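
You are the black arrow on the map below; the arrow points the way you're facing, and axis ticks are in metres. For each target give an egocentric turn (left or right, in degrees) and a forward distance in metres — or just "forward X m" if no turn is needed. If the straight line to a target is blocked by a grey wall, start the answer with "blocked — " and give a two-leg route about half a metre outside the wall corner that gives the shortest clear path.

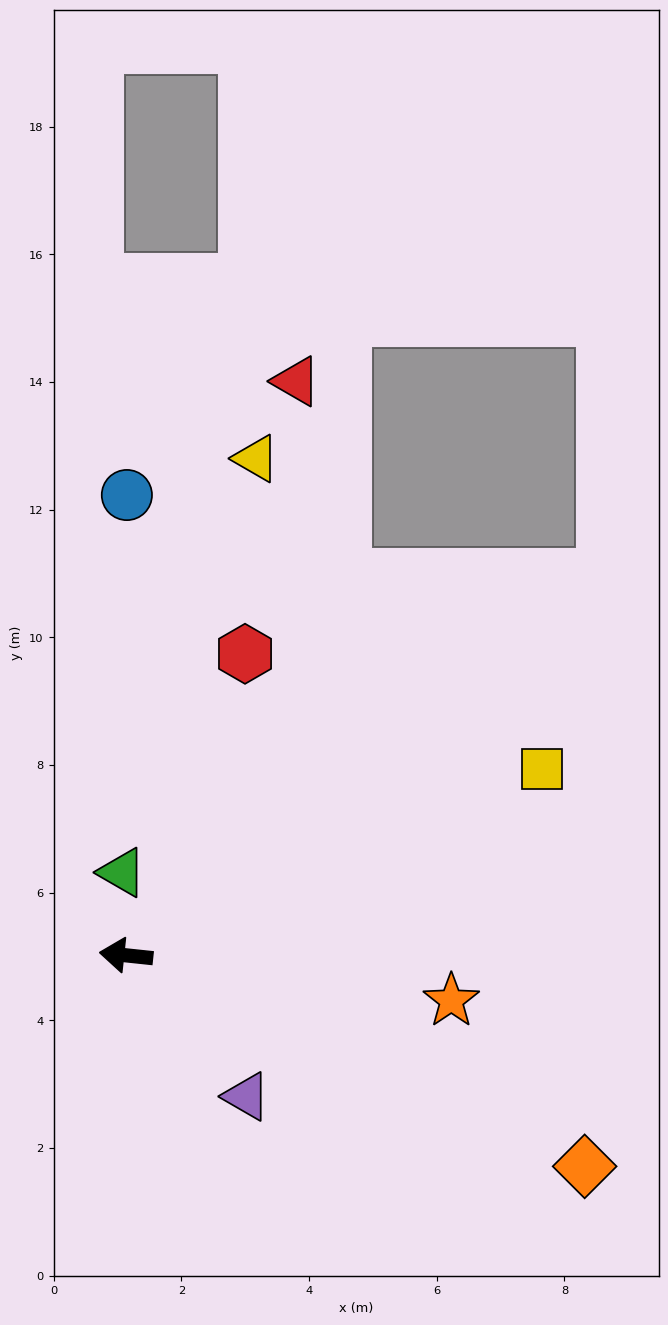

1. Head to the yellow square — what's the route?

turn right 150°, forward 7.1 m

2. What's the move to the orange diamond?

turn left 161°, forward 7.9 m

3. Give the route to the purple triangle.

turn left 137°, forward 2.9 m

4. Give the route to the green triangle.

turn right 81°, forward 1.3 m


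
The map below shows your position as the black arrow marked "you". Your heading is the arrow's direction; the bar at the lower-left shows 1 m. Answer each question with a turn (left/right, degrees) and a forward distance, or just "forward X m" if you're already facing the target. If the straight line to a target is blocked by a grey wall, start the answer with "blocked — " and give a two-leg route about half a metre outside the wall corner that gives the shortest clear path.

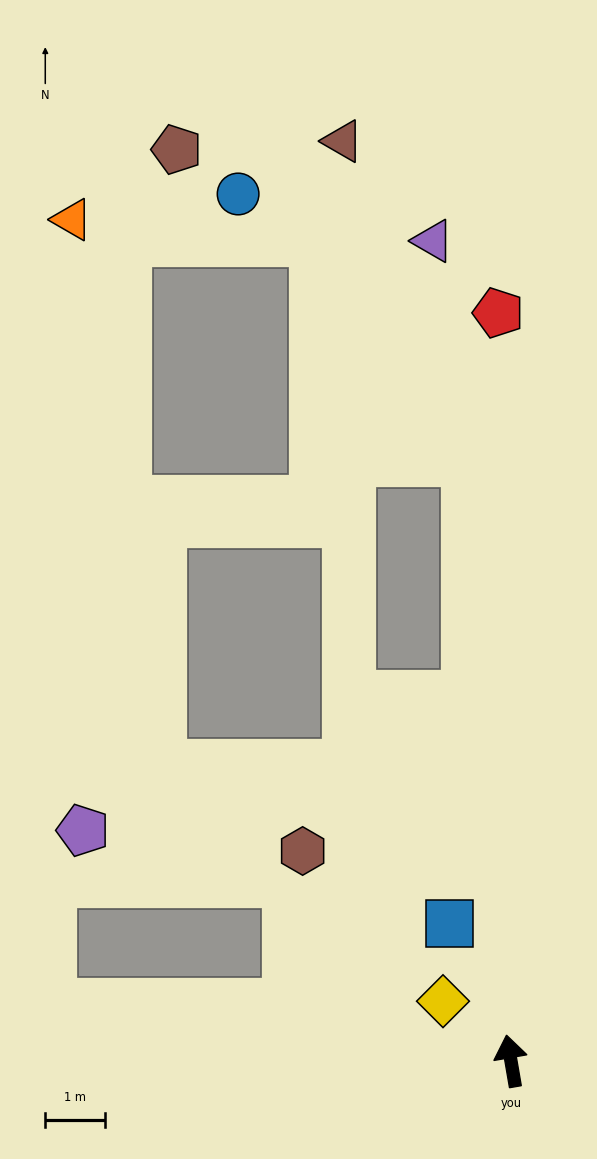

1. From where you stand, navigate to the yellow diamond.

turn left 39°, forward 1.5 m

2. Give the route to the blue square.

turn left 14°, forward 2.5 m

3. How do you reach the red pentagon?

turn right 9°, forward 12.4 m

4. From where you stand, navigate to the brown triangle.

blocked — turn right 6°, forward 10.0 m, then turn left 17°, forward 5.7 m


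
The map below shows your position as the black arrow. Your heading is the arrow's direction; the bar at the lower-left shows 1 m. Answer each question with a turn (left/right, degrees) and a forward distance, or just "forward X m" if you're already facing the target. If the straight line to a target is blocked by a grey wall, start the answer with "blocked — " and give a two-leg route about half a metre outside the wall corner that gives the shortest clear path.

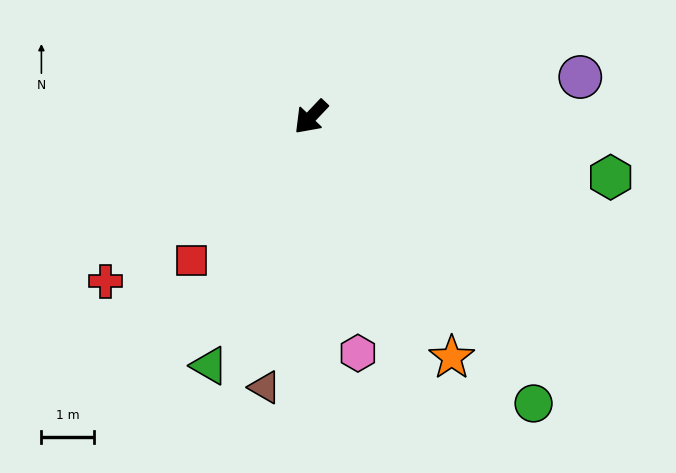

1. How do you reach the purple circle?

turn left 142°, forward 5.2 m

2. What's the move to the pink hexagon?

turn left 55°, forward 4.6 m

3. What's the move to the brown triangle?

turn left 34°, forward 5.2 m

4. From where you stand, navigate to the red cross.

turn right 8°, forward 5.0 m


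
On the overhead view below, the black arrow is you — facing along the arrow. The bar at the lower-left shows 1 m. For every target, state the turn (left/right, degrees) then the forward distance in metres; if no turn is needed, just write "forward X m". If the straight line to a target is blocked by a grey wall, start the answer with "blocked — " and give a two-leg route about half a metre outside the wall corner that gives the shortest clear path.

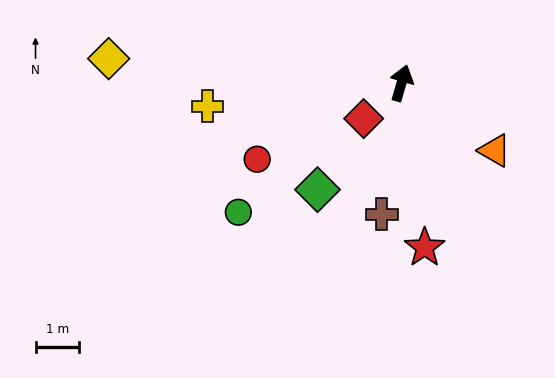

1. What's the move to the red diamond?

turn left 149°, forward 1.2 m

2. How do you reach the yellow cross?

turn left 113°, forward 4.5 m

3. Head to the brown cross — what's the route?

turn right 172°, forward 3.1 m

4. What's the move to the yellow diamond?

turn left 101°, forward 6.8 m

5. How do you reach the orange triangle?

turn right 110°, forward 2.7 m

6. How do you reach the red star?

turn right 156°, forward 3.8 m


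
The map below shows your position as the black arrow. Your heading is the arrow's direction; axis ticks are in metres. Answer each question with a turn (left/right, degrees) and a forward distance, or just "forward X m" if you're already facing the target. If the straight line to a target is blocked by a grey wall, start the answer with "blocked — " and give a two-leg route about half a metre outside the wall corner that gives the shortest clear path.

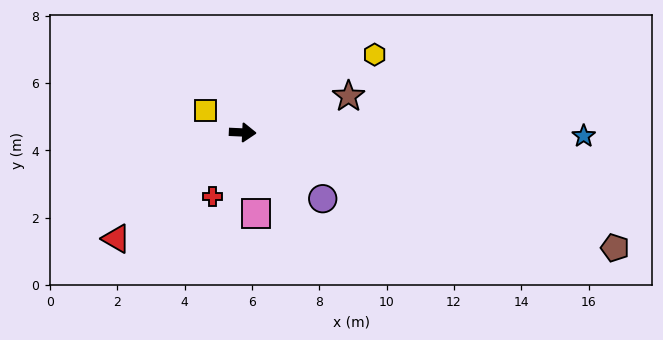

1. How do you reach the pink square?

turn right 78°, forward 2.4 m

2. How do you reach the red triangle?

turn right 137°, forward 4.9 m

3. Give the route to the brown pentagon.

turn right 15°, forward 11.6 m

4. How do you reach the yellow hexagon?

turn left 33°, forward 4.6 m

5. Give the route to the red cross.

turn right 112°, forward 2.1 m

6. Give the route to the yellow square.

turn left 151°, forward 1.3 m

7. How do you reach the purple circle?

turn right 37°, forward 3.1 m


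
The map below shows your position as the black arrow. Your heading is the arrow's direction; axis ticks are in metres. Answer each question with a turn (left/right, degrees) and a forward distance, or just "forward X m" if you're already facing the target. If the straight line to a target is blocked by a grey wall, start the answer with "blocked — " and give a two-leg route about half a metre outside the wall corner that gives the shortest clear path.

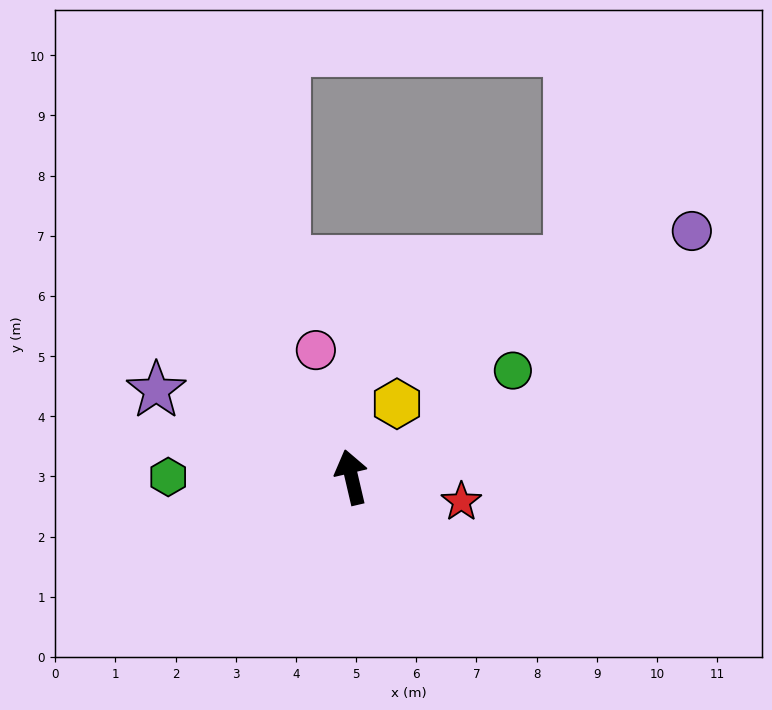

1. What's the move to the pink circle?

turn left 3°, forward 2.2 m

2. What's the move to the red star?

turn right 116°, forward 1.9 m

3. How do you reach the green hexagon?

turn left 77°, forward 3.0 m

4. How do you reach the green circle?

turn right 70°, forward 3.2 m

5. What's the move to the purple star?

turn left 53°, forward 3.6 m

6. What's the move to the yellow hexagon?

turn right 45°, forward 1.4 m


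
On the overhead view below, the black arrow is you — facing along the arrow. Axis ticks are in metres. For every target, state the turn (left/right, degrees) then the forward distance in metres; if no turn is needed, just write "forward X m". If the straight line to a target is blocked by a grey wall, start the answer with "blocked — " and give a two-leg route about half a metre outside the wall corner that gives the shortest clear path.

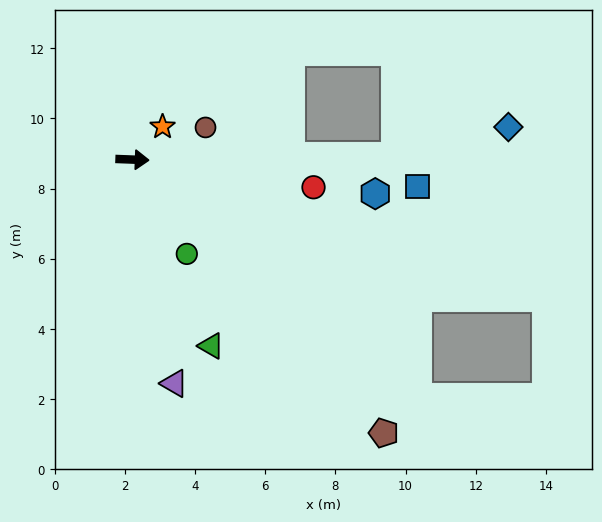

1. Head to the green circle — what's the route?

turn right 58°, forward 3.1 m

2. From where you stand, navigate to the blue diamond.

blocked — turn left 3°, forward 7.5 m, then turn left 14°, forward 3.3 m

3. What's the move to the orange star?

turn left 50°, forward 1.3 m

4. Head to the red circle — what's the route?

turn right 7°, forward 5.2 m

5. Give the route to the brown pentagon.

turn right 45°, forward 10.6 m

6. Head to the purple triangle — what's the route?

turn right 77°, forward 6.5 m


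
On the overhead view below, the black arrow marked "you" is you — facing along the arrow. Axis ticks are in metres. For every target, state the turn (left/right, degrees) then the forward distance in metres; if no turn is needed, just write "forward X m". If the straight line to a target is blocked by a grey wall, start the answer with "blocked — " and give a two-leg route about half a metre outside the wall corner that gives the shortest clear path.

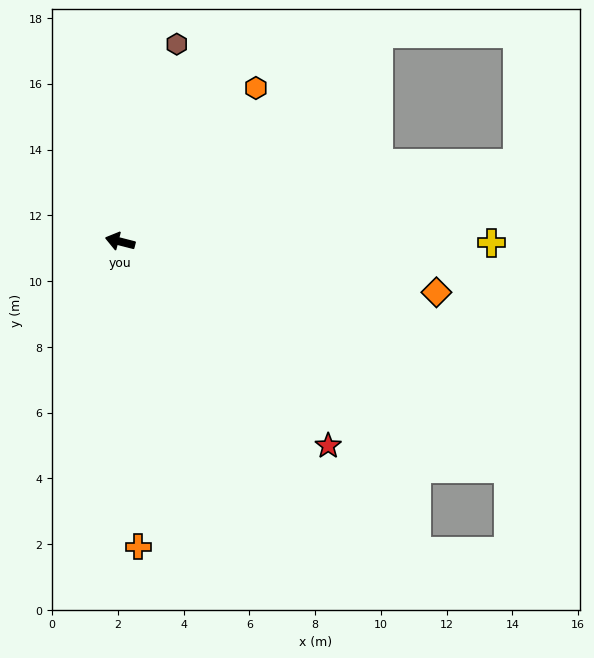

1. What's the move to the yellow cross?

turn right 166°, forward 11.3 m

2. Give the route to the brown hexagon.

turn right 92°, forward 6.2 m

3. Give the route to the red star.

turn left 150°, forward 8.9 m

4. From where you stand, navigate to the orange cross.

turn left 108°, forward 9.3 m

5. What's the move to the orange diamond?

turn right 175°, forward 9.7 m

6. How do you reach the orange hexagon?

turn right 117°, forward 6.2 m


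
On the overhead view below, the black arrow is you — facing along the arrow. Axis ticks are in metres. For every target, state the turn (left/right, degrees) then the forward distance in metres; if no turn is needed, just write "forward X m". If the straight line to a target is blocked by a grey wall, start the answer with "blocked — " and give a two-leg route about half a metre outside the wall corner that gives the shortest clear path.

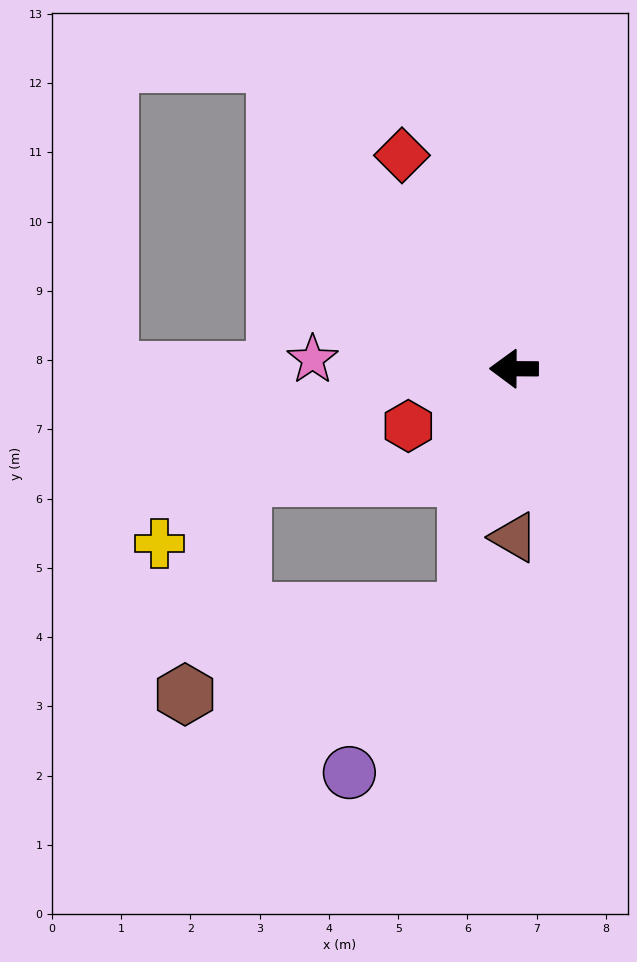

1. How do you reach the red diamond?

turn right 62°, forward 3.5 m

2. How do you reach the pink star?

turn right 2°, forward 2.9 m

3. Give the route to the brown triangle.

turn left 90°, forward 2.4 m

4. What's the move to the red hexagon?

turn left 29°, forward 1.7 m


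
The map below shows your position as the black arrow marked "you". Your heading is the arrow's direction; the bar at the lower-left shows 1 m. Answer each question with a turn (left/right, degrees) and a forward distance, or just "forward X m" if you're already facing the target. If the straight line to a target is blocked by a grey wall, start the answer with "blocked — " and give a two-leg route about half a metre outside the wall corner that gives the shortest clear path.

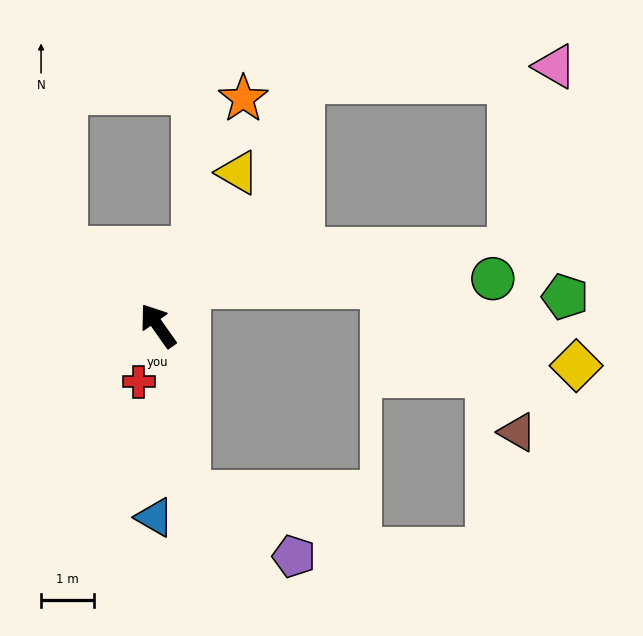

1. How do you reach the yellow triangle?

turn right 63°, forward 3.3 m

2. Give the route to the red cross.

turn left 126°, forward 1.1 m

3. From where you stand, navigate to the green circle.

blocked — turn right 72°, forward 0.9 m, then turn right 52°, forward 5.8 m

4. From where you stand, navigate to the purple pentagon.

blocked — turn left 155°, forward 3.2 m, then turn left 49°, forward 2.3 m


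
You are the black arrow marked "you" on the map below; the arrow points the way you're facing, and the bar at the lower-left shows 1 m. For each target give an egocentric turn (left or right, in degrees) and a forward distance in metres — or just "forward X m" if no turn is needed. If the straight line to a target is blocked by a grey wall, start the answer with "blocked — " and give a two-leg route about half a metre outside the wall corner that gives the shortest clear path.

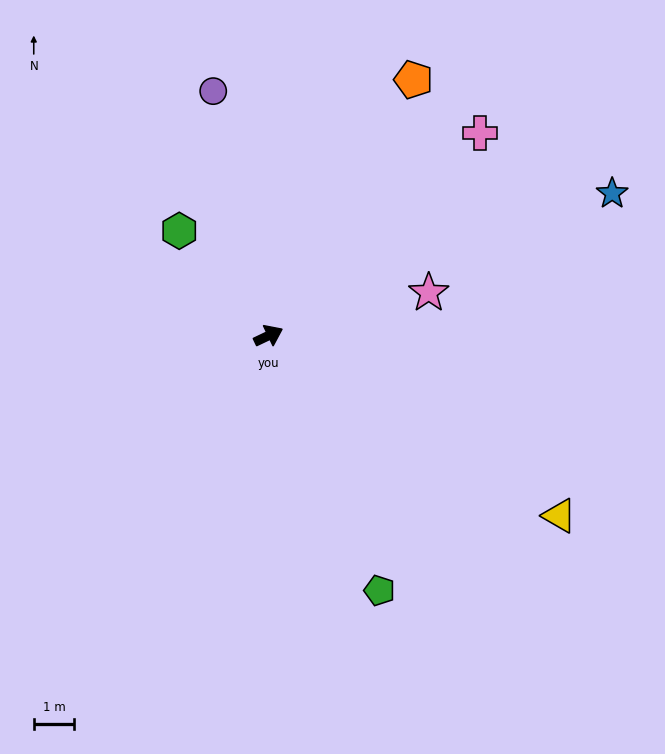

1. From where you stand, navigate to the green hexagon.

turn left 105°, forward 3.4 m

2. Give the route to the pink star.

turn right 10°, forward 4.1 m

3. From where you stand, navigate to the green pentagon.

turn right 92°, forward 6.9 m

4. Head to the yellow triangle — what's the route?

turn right 57°, forward 8.4 m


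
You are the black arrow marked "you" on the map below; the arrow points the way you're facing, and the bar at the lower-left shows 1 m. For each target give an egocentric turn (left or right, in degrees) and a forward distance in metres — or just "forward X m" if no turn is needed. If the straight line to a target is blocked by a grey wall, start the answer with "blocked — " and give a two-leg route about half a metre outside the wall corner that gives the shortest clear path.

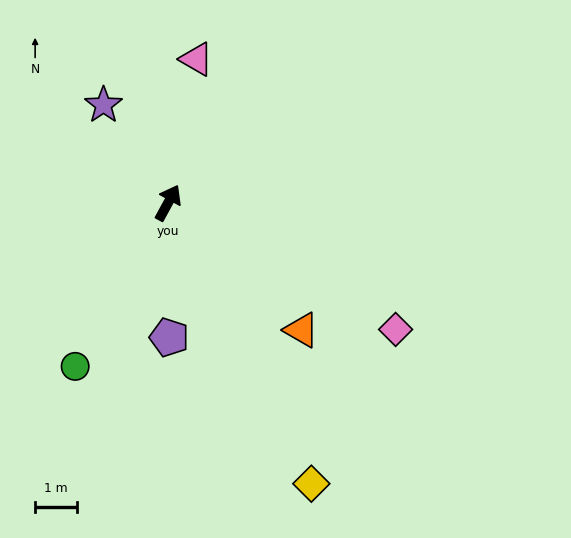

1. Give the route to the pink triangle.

turn left 17°, forward 3.5 m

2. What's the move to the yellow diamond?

turn right 124°, forward 7.5 m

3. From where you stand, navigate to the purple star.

turn left 62°, forward 2.8 m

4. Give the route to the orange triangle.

turn right 105°, forward 4.4 m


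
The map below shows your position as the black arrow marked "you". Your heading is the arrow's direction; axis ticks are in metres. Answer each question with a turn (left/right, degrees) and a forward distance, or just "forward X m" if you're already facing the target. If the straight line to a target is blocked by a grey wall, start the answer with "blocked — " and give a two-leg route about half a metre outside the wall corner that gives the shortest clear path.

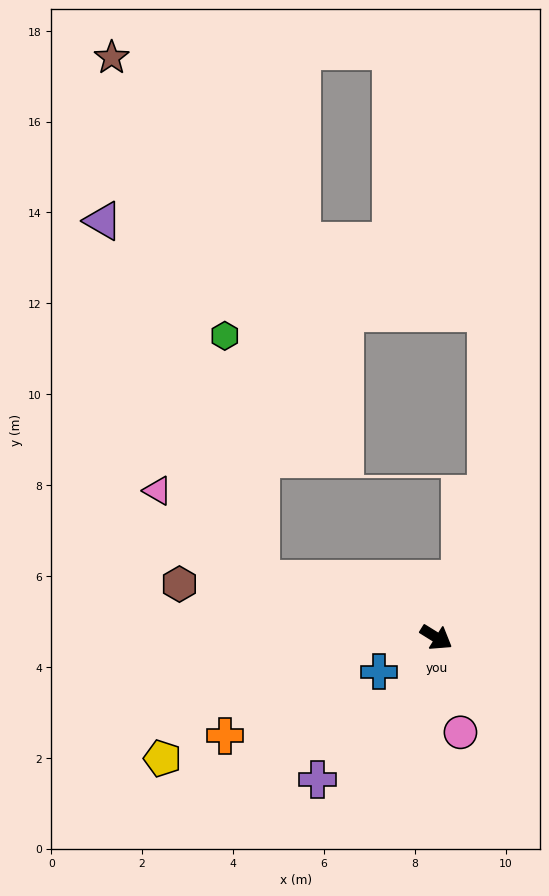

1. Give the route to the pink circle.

turn right 44°, forward 2.2 m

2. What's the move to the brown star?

blocked — turn right 167°, forward 4.1 m, then turn right 55°, forward 11.9 m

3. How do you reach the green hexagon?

blocked — turn right 167°, forward 4.1 m, then turn right 63°, forward 5.4 m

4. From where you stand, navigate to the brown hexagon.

turn right 160°, forward 5.8 m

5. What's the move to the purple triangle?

blocked — turn right 167°, forward 4.1 m, then turn right 47°, forward 8.6 m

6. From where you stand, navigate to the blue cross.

turn right 117°, forward 1.5 m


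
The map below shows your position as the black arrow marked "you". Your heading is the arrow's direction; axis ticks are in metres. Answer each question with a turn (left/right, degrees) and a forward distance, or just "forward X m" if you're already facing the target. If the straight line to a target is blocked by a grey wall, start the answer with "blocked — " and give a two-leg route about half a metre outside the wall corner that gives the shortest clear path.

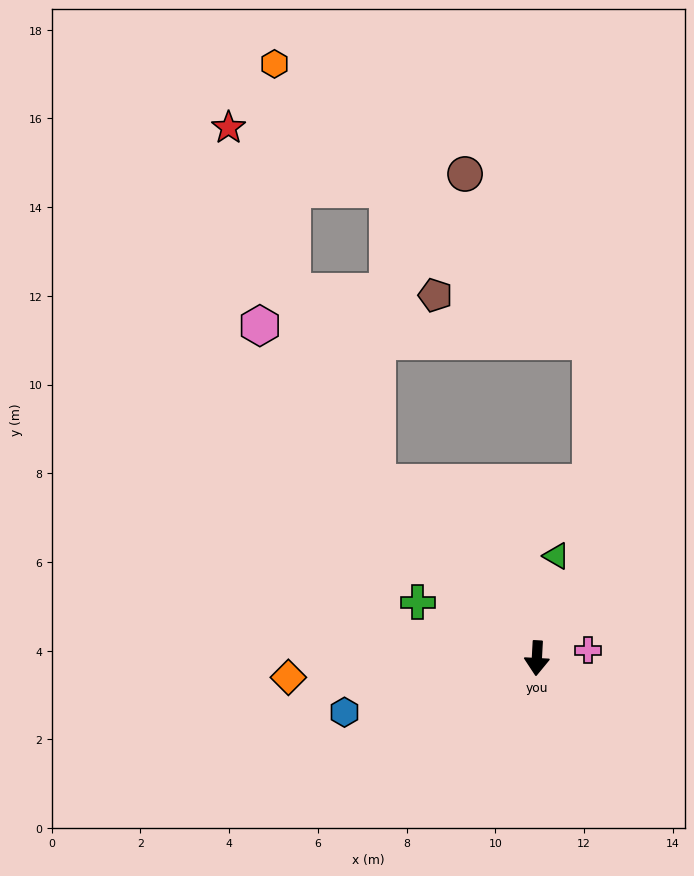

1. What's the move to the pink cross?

turn left 102°, forward 1.2 m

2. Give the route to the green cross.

turn right 112°, forward 3.0 m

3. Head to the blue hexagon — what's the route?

turn right 71°, forward 4.5 m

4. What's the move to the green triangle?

turn left 172°, forward 2.3 m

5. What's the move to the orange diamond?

turn right 83°, forward 5.6 m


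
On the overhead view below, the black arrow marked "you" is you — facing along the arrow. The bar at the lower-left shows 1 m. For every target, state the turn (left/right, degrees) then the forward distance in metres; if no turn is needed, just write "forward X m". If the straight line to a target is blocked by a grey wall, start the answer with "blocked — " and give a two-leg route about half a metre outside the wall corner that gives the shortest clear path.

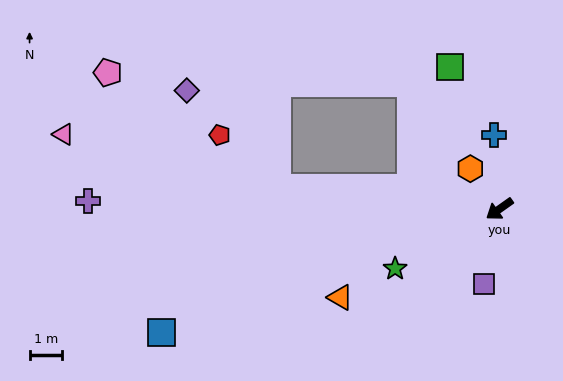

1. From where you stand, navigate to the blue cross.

turn right 121°, forward 2.3 m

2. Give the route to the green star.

turn right 6°, forward 3.7 m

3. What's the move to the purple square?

turn left 43°, forward 2.4 m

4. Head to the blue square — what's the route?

turn right 15°, forward 11.1 m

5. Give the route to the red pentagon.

blocked — turn right 41°, forward 6.9 m, then turn right 37°, forward 2.4 m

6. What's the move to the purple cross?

turn right 36°, forward 12.7 m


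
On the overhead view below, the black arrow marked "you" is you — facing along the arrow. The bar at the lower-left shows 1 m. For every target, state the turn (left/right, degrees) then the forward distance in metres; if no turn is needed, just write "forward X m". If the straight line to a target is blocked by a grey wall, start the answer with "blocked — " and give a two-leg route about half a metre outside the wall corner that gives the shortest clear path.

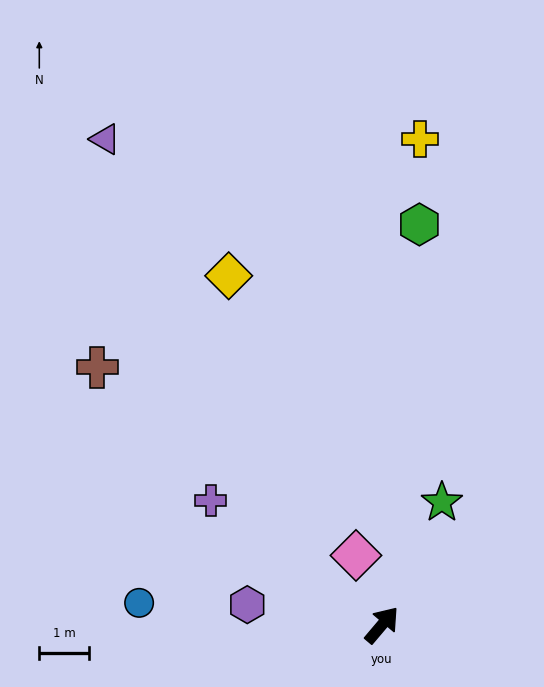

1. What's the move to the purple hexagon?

turn left 122°, forward 2.7 m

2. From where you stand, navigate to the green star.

turn left 14°, forward 2.7 m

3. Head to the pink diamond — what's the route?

turn left 61°, forward 1.5 m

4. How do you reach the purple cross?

turn left 94°, forward 4.3 m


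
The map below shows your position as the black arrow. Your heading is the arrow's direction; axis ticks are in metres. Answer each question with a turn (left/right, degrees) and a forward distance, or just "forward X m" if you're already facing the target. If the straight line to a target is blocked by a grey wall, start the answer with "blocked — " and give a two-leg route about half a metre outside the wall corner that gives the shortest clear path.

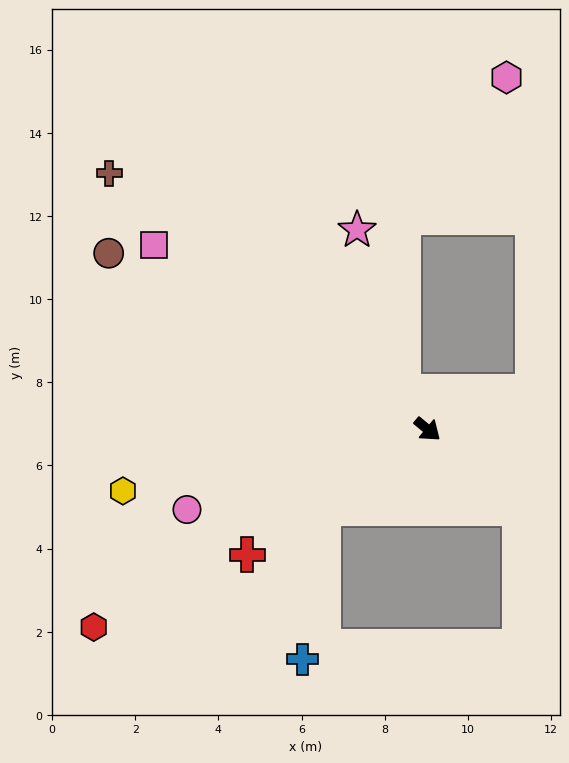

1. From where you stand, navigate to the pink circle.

turn right 122°, forward 6.1 m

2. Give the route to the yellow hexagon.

turn right 129°, forward 7.5 m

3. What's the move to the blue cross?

blocked — turn right 103°, forward 3.1 m, then turn left 45°, forward 3.7 m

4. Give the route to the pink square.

turn right 174°, forward 7.9 m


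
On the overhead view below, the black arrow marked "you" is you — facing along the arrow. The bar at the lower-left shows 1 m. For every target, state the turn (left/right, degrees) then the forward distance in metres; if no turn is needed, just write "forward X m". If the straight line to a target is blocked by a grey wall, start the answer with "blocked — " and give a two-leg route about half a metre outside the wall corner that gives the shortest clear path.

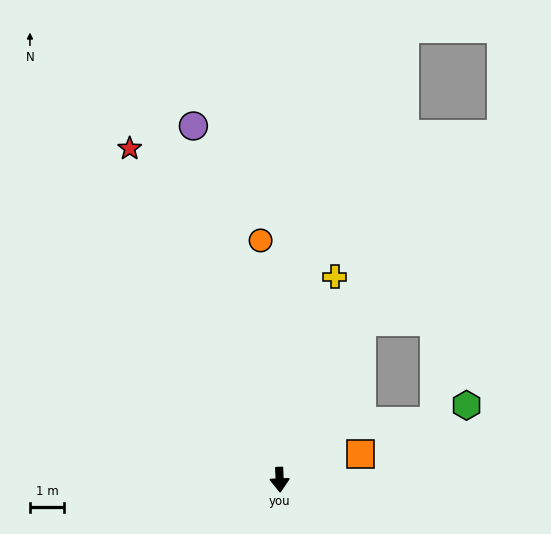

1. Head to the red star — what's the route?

turn right 158°, forward 10.6 m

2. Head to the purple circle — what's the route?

turn right 169°, forward 10.6 m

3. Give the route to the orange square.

turn left 105°, forward 2.5 m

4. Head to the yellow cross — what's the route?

turn left 163°, forward 6.2 m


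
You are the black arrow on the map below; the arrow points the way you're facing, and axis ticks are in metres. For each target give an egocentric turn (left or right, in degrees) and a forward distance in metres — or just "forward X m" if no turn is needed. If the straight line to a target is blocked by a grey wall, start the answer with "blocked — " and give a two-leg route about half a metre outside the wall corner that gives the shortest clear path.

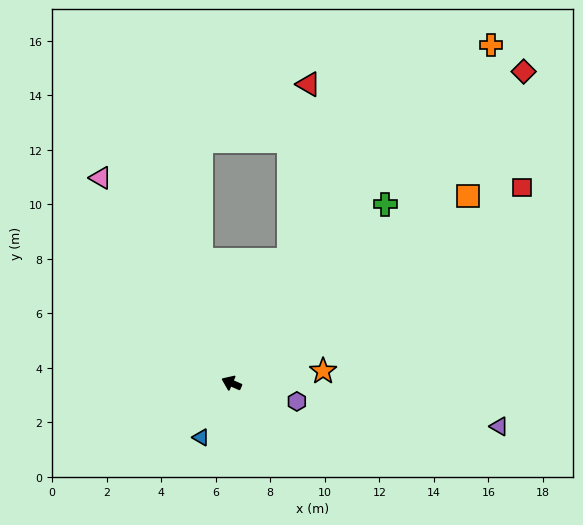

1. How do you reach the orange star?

turn right 149°, forward 3.4 m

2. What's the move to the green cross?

turn right 107°, forward 8.6 m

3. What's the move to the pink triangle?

turn right 34°, forward 8.9 m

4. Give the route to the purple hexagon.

turn right 172°, forward 2.5 m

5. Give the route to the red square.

turn right 122°, forward 12.8 m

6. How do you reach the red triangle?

blocked — turn right 91°, forward 5.0 m, then turn left 18°, forward 6.4 m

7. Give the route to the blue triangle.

turn left 84°, forward 2.3 m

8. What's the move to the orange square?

turn right 118°, forward 11.1 m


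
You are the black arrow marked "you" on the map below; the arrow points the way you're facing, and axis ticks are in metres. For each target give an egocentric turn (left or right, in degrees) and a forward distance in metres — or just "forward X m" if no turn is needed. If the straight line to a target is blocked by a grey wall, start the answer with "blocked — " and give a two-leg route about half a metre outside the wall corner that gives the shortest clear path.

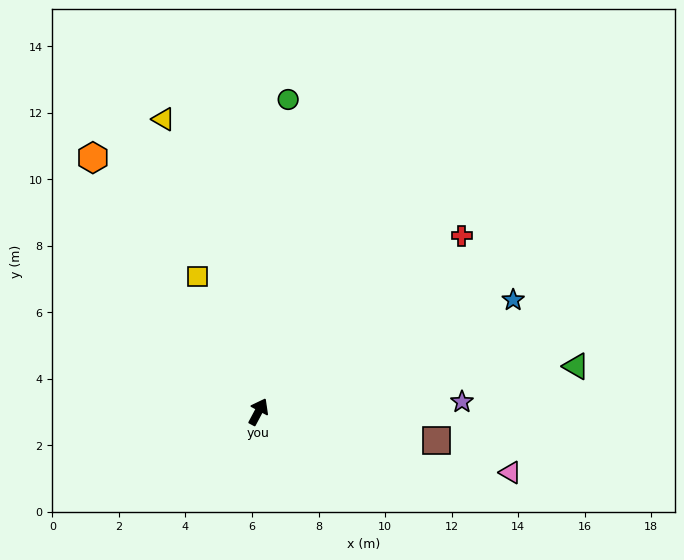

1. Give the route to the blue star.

turn right 38°, forward 8.4 m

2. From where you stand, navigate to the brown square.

turn right 71°, forward 5.4 m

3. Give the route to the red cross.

turn right 21°, forward 8.1 m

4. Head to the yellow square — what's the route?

turn left 52°, forward 4.5 m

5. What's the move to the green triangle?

turn right 54°, forward 9.6 m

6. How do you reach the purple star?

turn right 59°, forward 6.1 m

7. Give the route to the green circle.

turn left 23°, forward 9.4 m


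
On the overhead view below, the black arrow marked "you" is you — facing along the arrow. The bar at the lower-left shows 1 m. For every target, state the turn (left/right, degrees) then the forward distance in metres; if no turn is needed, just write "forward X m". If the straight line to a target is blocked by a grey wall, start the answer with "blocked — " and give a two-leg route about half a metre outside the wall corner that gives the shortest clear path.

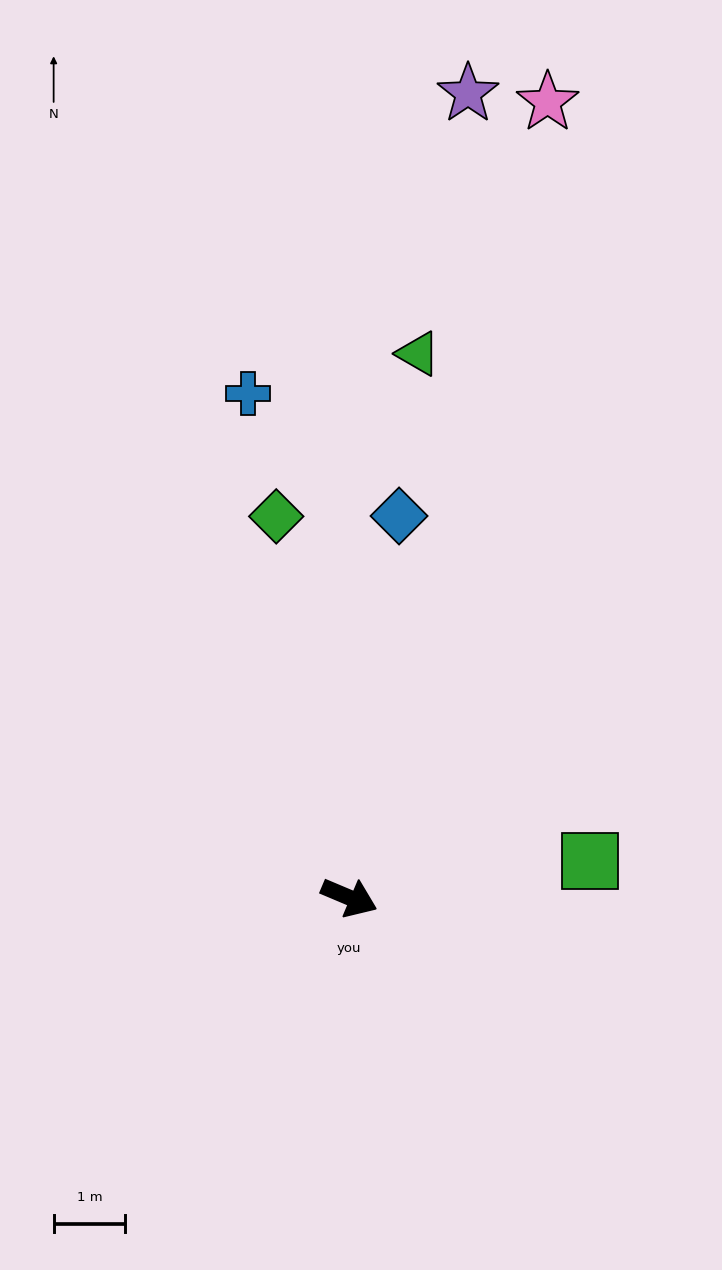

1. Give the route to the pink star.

turn left 99°, forward 11.4 m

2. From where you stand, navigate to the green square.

turn left 32°, forward 3.4 m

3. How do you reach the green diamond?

turn left 124°, forward 5.4 m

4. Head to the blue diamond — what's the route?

turn left 105°, forward 5.4 m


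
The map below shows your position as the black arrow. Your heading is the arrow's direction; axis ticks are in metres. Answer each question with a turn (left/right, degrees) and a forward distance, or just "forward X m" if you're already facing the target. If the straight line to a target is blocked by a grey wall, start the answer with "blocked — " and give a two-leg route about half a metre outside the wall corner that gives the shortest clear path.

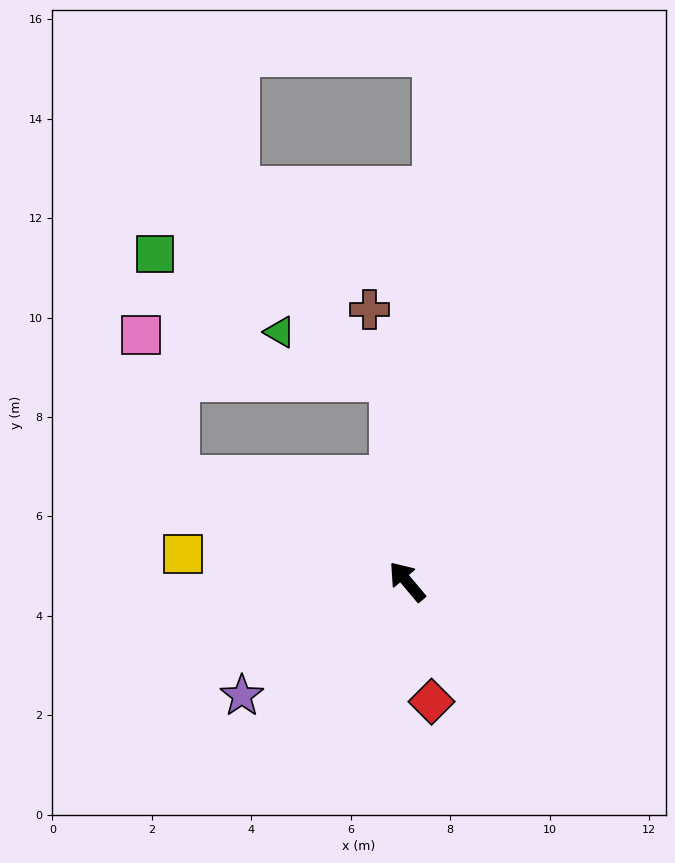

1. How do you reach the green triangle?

blocked — turn right 35°, forward 4.0 m, then turn left 61°, forward 2.4 m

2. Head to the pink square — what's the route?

blocked — turn left 25°, forward 5.1 m, then turn right 50°, forward 2.9 m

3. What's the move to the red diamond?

turn left 151°, forward 2.5 m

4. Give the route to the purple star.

turn left 85°, forward 4.0 m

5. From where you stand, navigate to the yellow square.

turn left 43°, forward 4.5 m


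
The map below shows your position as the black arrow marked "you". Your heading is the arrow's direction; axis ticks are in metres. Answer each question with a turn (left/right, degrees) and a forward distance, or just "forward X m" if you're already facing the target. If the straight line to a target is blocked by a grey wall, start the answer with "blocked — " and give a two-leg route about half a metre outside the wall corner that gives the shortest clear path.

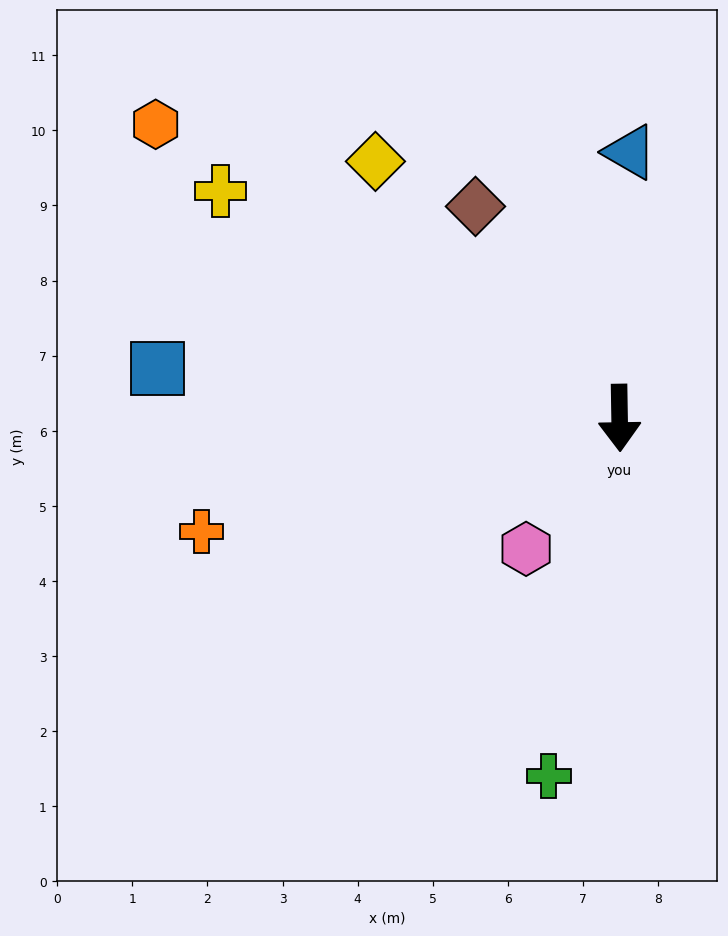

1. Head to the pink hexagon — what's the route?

turn right 36°, forward 2.1 m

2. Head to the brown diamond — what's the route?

turn right 147°, forward 3.4 m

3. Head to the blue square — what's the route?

turn right 97°, forward 6.2 m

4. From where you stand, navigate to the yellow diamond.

turn right 137°, forward 4.7 m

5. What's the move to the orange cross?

turn right 76°, forward 5.8 m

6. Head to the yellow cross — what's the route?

turn right 121°, forward 6.1 m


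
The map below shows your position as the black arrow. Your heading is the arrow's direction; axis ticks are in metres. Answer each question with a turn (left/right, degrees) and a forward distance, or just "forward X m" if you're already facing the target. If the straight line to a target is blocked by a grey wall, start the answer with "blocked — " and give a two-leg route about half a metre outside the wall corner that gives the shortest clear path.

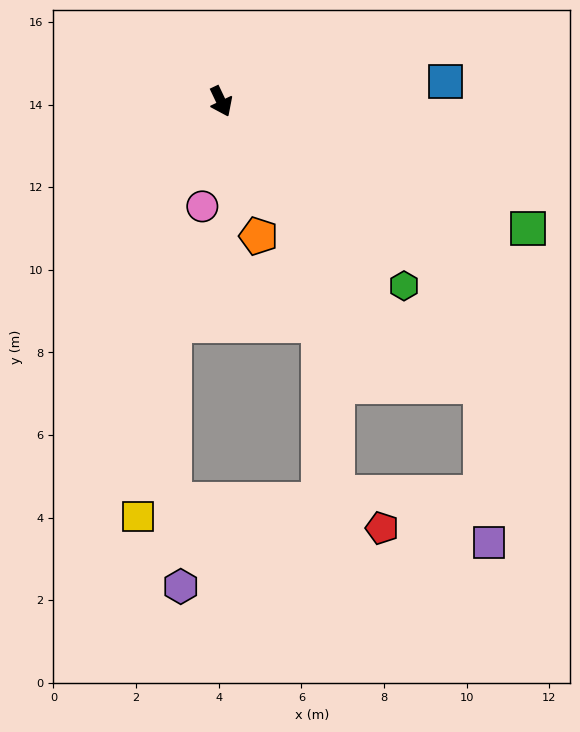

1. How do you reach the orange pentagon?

turn right 10°, forward 3.4 m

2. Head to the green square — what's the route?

turn left 42°, forward 8.0 m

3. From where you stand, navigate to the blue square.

turn left 70°, forward 5.5 m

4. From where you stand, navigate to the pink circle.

turn right 36°, forward 2.6 m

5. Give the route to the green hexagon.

turn left 19°, forward 6.3 m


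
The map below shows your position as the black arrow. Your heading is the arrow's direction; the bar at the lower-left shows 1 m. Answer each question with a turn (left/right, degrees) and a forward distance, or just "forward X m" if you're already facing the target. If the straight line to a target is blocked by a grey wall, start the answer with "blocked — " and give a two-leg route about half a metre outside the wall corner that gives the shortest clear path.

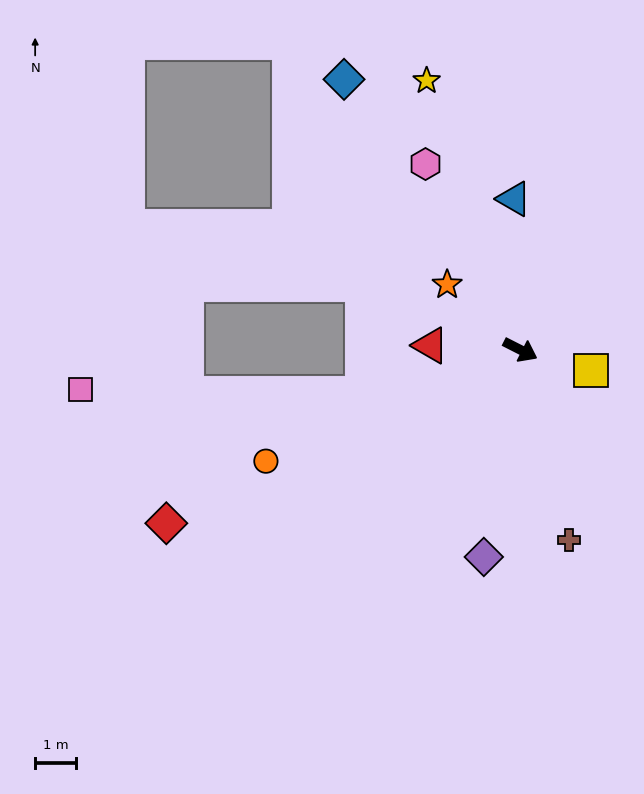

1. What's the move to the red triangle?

turn right 156°, forward 2.2 m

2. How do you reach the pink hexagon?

turn left 144°, forward 5.1 m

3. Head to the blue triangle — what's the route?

turn left 119°, forward 3.7 m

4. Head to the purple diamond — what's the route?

turn right 73°, forward 5.1 m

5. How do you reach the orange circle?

turn right 129°, forward 6.8 m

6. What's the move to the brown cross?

turn right 49°, forward 4.8 m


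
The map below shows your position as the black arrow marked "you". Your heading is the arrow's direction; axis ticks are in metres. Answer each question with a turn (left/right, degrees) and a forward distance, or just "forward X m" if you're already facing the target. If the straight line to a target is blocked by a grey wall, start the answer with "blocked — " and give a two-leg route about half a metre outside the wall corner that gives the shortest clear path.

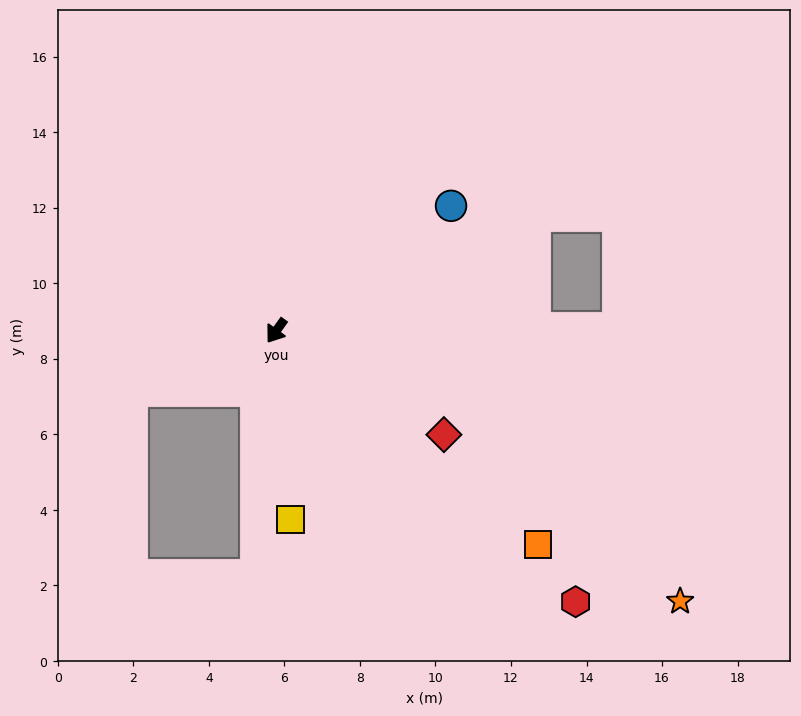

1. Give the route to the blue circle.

turn left 161°, forward 5.7 m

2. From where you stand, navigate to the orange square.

turn left 86°, forward 9.0 m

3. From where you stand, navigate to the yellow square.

turn left 40°, forward 5.0 m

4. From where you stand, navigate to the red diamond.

turn left 94°, forward 5.2 m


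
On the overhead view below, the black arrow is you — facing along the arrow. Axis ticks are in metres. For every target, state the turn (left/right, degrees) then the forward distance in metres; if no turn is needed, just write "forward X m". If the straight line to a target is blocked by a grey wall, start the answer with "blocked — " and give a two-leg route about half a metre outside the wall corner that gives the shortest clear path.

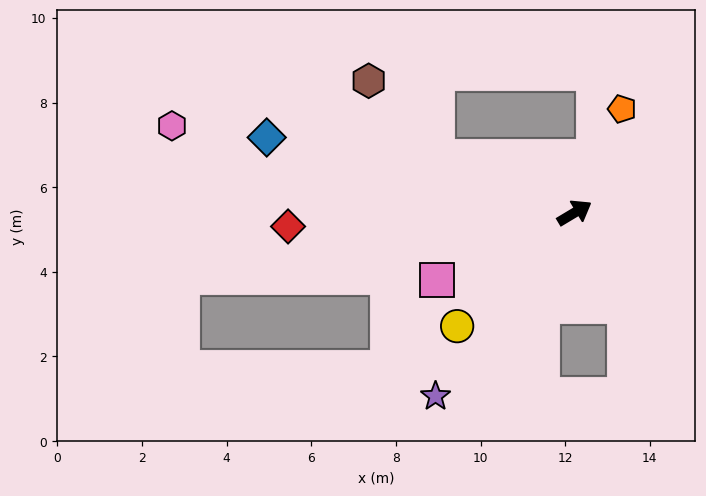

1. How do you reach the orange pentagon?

turn left 34°, forward 2.7 m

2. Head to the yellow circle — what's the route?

turn right 167°, forward 3.9 m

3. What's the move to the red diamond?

turn left 152°, forward 6.8 m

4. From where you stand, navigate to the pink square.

turn left 175°, forward 3.6 m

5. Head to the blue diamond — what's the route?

turn left 135°, forward 7.5 m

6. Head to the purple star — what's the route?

turn right 158°, forward 5.4 m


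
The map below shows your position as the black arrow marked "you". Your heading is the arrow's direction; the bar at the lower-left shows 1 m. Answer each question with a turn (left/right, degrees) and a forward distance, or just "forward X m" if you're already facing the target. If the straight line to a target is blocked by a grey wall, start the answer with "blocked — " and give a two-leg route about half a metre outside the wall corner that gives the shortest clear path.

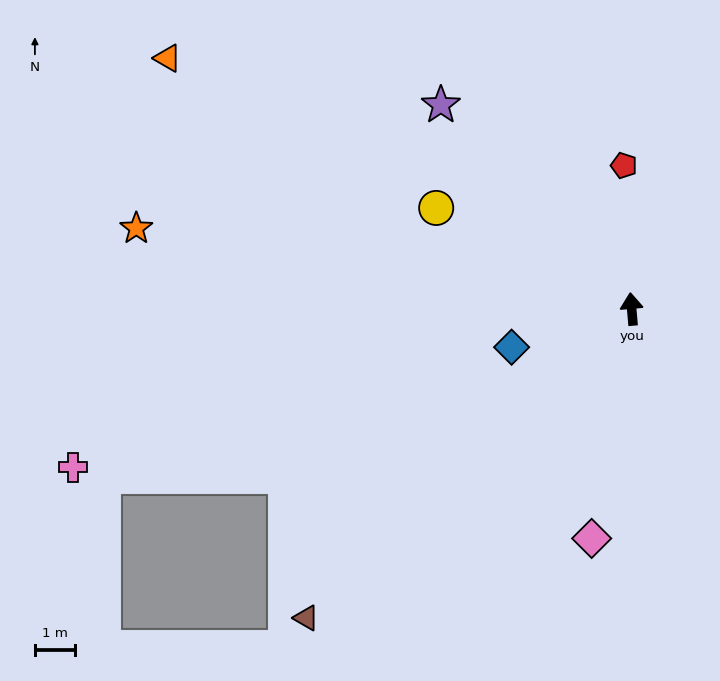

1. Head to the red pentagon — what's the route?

forward 3.6 m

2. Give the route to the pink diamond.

turn left 165°, forward 5.8 m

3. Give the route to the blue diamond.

turn left 103°, forward 3.1 m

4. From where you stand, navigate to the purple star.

turn left 38°, forward 6.9 m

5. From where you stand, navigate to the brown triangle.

turn left 129°, forward 11.1 m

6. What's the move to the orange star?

turn left 76°, forward 12.5 m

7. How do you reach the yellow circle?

turn left 58°, forward 5.5 m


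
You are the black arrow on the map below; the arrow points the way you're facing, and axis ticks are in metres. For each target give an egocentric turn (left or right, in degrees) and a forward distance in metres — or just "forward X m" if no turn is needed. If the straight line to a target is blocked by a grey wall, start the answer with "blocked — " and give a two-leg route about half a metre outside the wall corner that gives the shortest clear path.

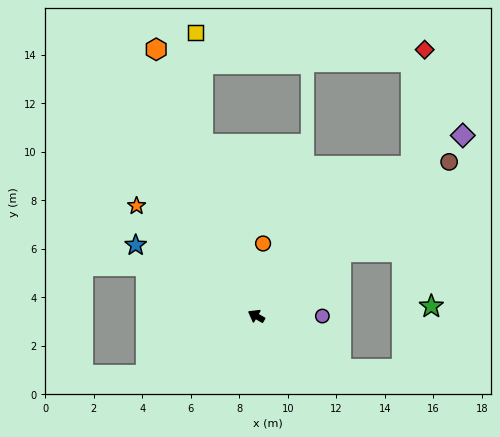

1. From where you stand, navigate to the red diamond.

blocked — turn right 106°, forward 8.9 m, then turn left 39°, forward 4.8 m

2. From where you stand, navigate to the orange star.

turn right 13°, forward 6.7 m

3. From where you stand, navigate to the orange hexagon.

turn right 40°, forward 11.7 m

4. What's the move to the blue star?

forward 5.8 m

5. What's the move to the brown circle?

turn right 112°, forward 10.2 m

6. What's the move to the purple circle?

turn right 150°, forward 2.7 m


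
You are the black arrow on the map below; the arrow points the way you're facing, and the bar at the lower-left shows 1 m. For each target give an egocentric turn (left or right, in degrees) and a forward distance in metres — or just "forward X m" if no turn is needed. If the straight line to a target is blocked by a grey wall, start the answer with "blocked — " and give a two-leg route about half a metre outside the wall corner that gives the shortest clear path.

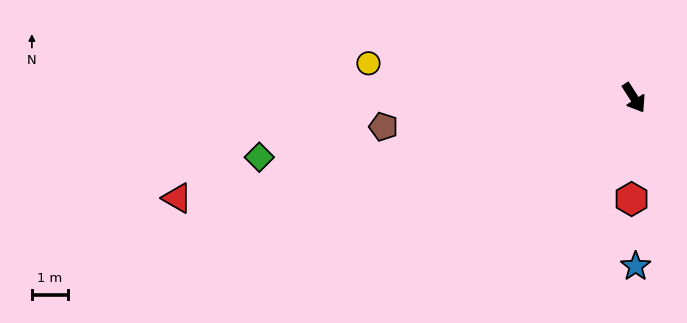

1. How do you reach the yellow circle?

turn right 130°, forward 7.5 m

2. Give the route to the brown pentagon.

turn right 116°, forward 7.0 m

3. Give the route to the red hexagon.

turn right 34°, forward 2.8 m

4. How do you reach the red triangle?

turn right 110°, forward 13.0 m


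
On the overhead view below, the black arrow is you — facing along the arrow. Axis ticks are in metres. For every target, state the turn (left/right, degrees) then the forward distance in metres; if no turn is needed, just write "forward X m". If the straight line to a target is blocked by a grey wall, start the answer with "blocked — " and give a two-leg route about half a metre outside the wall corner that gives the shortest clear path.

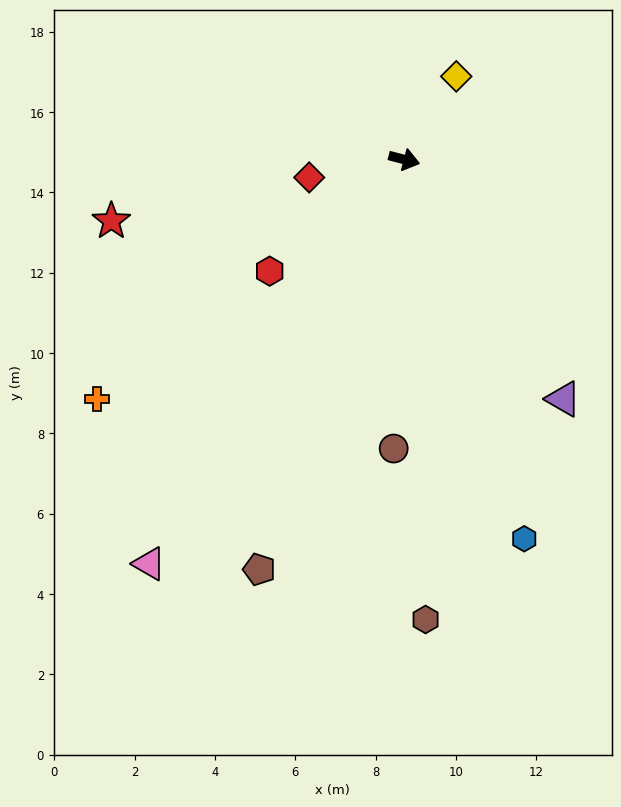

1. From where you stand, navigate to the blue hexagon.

turn right 58°, forward 9.9 m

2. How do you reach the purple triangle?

turn right 42°, forward 7.2 m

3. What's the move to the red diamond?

turn right 155°, forward 2.4 m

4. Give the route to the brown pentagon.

turn right 95°, forward 10.8 m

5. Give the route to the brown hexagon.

turn right 73°, forward 11.5 m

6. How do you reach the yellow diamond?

turn left 73°, forward 2.4 m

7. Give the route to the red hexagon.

turn right 126°, forward 4.4 m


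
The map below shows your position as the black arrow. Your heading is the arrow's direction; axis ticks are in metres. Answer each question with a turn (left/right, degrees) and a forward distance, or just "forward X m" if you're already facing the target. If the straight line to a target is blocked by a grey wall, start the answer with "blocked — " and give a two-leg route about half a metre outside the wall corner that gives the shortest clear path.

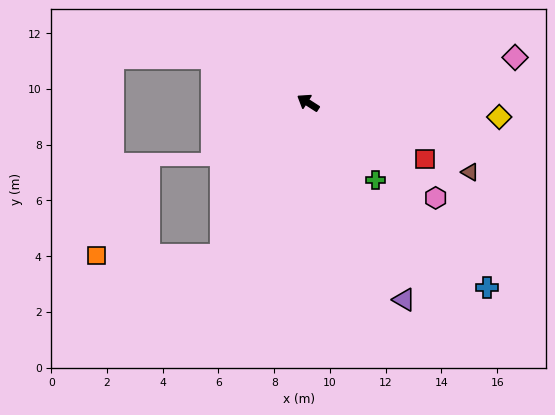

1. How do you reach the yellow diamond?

turn right 152°, forward 6.9 m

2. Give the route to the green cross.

turn left 164°, forward 3.7 m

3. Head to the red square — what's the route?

turn right 173°, forward 4.7 m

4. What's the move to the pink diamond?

turn right 135°, forward 7.6 m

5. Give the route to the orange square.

blocked — turn left 93°, forward 6.3 m, then turn right 60°, forward 4.5 m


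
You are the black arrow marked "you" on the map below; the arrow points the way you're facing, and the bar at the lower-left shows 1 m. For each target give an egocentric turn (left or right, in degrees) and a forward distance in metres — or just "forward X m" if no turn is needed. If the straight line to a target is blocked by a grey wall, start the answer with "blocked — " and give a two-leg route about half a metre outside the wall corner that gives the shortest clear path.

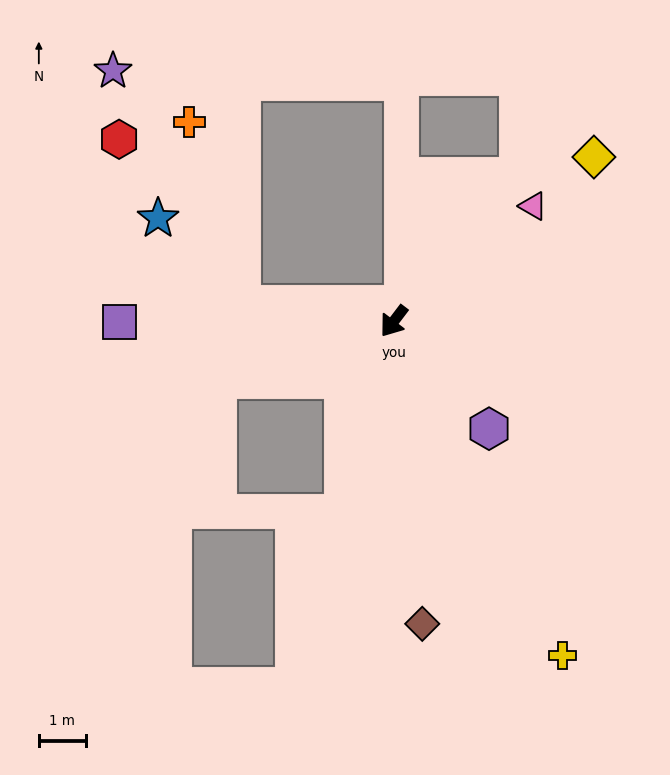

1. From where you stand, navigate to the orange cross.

blocked — turn right 59°, forward 3.3 m, then turn right 68°, forward 4.1 m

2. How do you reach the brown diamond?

turn left 43°, forward 6.5 m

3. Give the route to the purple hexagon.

turn left 79°, forward 3.1 m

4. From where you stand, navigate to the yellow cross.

turn left 64°, forward 8.0 m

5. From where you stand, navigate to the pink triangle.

turn left 167°, forward 3.9 m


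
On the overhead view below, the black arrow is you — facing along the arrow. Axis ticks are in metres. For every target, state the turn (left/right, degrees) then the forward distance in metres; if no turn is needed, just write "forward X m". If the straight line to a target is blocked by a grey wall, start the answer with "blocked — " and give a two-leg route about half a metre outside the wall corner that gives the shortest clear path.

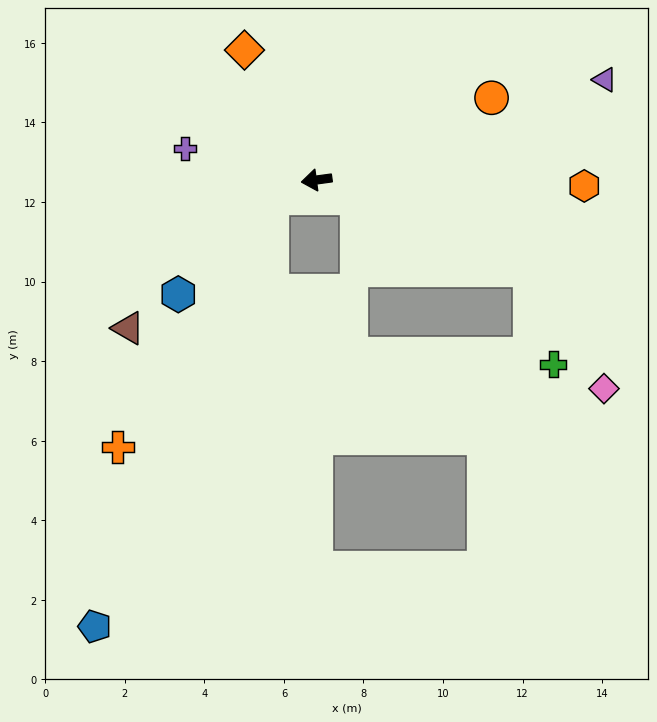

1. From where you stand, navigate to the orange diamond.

turn right 69°, forward 3.7 m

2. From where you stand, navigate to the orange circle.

turn right 163°, forward 4.9 m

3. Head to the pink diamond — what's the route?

blocked — turn left 149°, forward 5.8 m, then turn right 35°, forward 3.5 m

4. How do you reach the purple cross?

turn right 21°, forward 3.4 m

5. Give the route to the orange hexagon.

turn left 171°, forward 6.7 m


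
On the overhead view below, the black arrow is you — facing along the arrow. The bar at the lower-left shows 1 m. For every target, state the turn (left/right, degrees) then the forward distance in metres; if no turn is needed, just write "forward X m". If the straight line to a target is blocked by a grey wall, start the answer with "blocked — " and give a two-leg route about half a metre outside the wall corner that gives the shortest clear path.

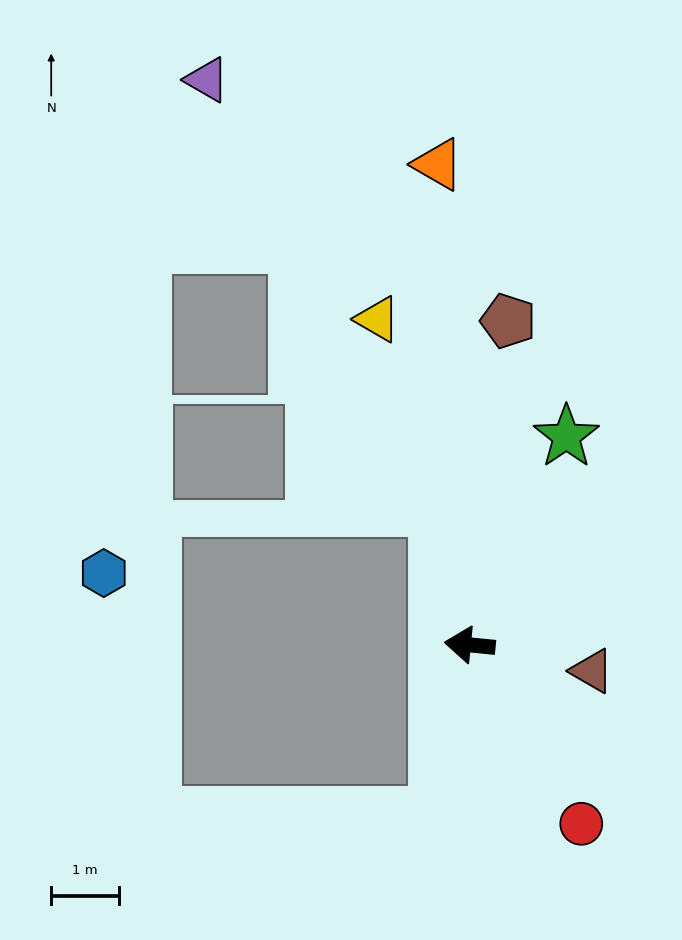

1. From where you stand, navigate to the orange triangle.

turn right 81°, forward 7.1 m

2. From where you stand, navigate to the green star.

turn right 109°, forward 3.4 m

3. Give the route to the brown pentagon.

turn right 91°, forward 4.8 m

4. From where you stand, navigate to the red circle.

turn left 128°, forward 3.1 m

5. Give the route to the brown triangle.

turn left 174°, forward 1.8 m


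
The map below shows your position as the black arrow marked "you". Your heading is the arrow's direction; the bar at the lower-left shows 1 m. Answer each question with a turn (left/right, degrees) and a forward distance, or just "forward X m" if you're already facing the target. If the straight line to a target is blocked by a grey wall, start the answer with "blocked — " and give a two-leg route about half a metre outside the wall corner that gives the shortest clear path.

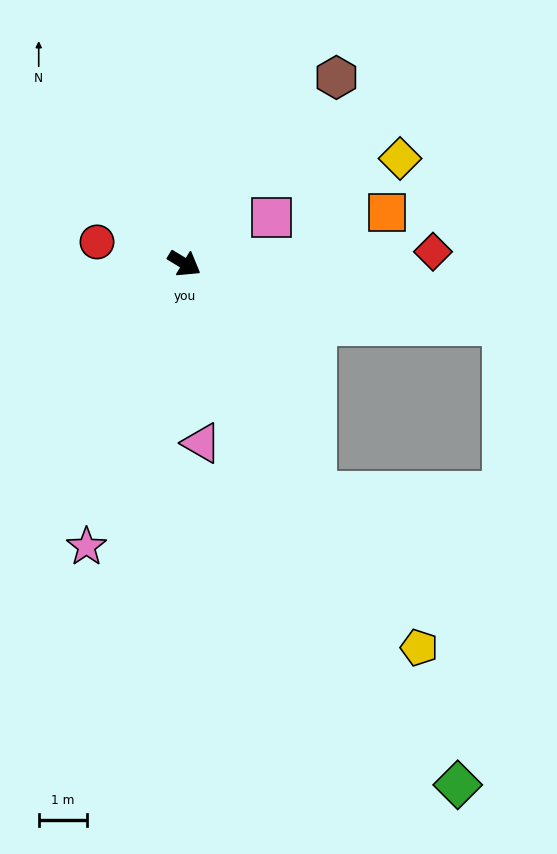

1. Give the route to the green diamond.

turn right 31°, forward 12.2 m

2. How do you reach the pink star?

turn right 78°, forward 6.2 m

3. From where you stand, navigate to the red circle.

turn right 163°, forward 1.9 m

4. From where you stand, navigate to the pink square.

turn left 59°, forward 2.0 m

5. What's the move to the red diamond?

turn left 34°, forward 5.2 m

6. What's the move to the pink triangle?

turn right 53°, forward 3.7 m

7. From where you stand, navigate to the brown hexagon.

turn left 82°, forward 5.0 m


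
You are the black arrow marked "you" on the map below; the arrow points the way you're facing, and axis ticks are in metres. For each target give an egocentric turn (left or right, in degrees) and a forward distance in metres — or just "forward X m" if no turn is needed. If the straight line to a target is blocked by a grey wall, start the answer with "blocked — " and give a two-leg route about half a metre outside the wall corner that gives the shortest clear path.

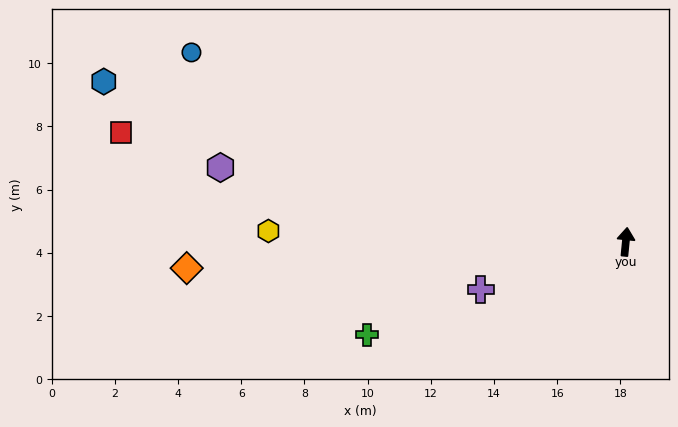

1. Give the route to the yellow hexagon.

turn left 94°, forward 11.3 m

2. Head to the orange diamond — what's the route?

turn left 99°, forward 13.9 m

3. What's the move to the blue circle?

turn left 72°, forward 15.0 m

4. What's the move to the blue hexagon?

turn left 79°, forward 17.3 m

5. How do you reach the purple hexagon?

turn left 85°, forward 13.0 m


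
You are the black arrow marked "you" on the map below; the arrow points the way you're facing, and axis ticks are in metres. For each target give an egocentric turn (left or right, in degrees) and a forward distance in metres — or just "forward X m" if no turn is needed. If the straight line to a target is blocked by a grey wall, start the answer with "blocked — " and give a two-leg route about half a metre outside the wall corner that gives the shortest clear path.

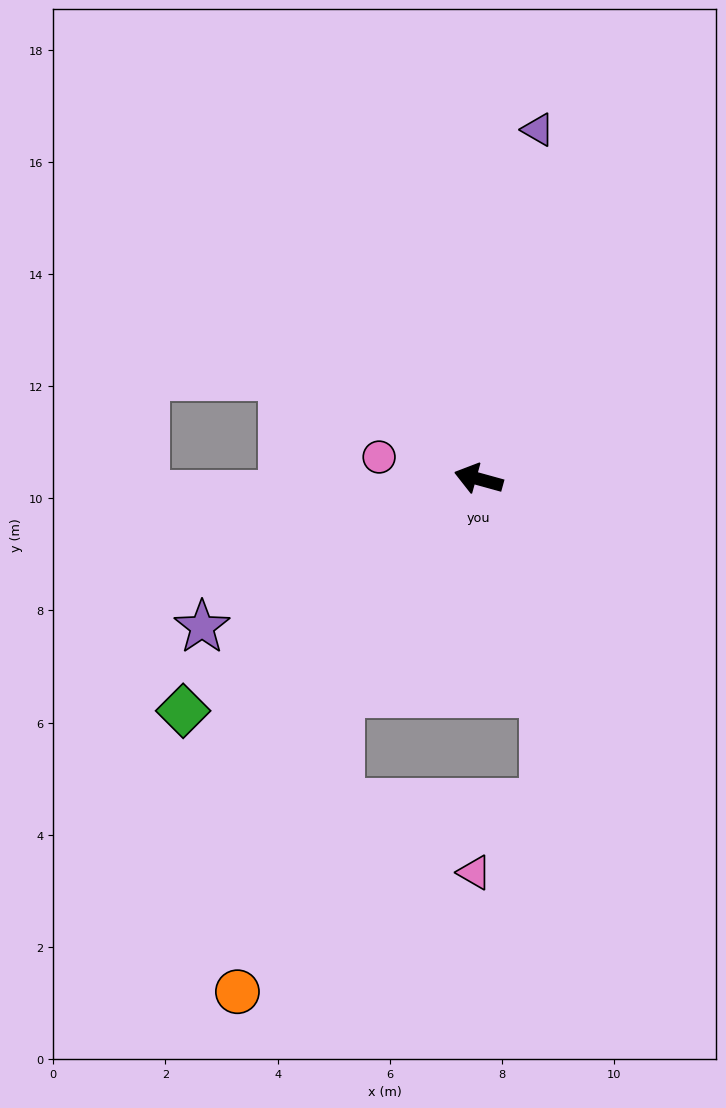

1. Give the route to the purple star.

turn left 44°, forward 5.6 m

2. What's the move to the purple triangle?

turn right 84°, forward 6.3 m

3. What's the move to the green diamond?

turn left 54°, forward 6.7 m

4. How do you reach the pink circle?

turn left 3°, forward 1.8 m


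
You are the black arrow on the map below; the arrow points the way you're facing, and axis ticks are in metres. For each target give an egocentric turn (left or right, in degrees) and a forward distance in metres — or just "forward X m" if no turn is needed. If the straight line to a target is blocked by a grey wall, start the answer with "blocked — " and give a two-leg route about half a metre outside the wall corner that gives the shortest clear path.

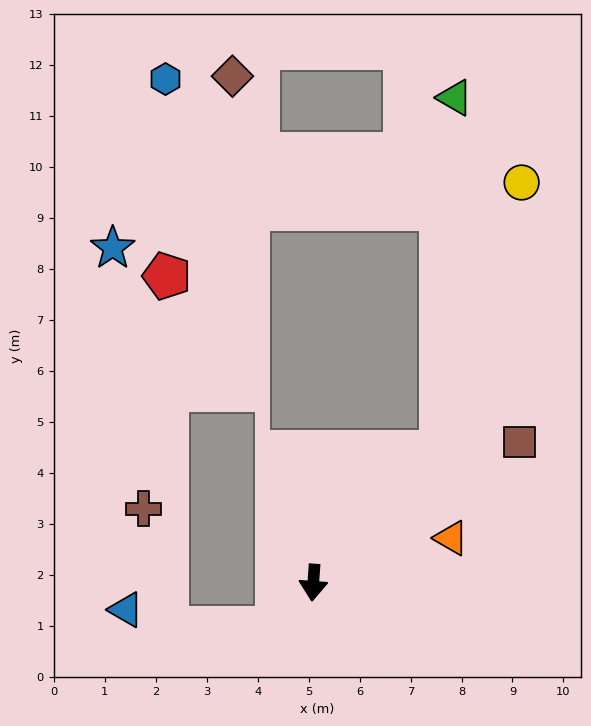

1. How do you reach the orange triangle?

turn left 112°, forward 2.8 m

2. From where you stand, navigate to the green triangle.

blocked — turn left 140°, forward 3.6 m, then turn left 42°, forward 7.0 m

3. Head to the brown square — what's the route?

turn left 128°, forward 4.9 m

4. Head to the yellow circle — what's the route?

blocked — turn left 140°, forward 3.6 m, then turn left 28°, forward 5.5 m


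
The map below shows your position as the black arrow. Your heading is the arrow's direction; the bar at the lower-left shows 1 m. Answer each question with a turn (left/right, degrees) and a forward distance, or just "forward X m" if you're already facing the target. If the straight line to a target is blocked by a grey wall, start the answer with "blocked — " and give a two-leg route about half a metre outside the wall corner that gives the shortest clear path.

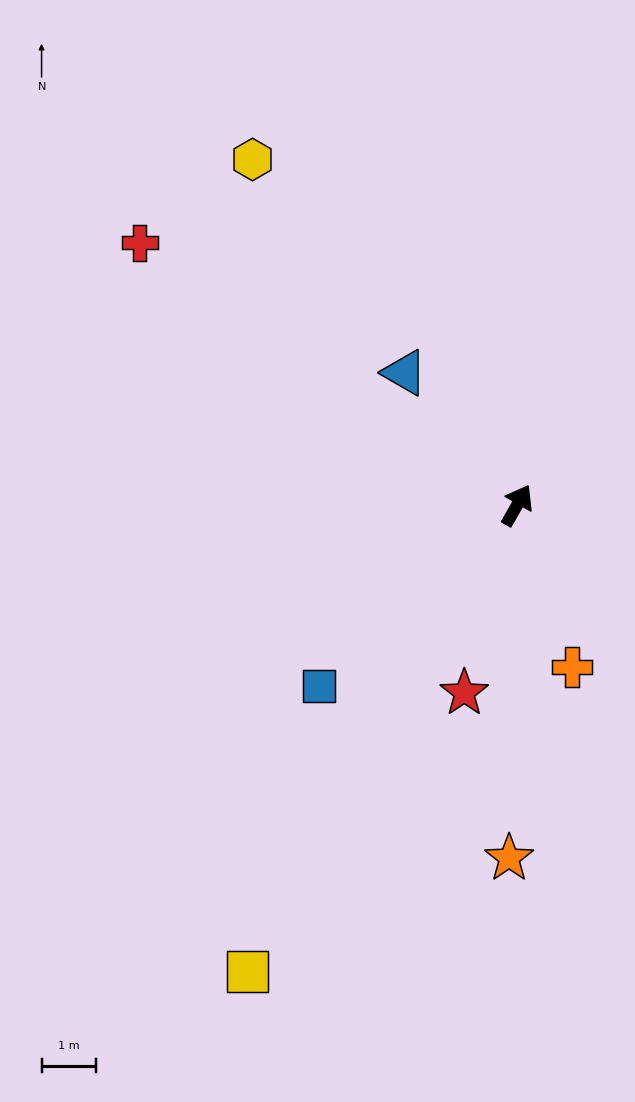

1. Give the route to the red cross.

turn left 85°, forward 8.5 m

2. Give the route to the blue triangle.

turn left 70°, forward 3.2 m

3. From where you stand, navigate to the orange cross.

turn right 131°, forward 3.1 m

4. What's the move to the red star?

turn right 166°, forward 3.6 m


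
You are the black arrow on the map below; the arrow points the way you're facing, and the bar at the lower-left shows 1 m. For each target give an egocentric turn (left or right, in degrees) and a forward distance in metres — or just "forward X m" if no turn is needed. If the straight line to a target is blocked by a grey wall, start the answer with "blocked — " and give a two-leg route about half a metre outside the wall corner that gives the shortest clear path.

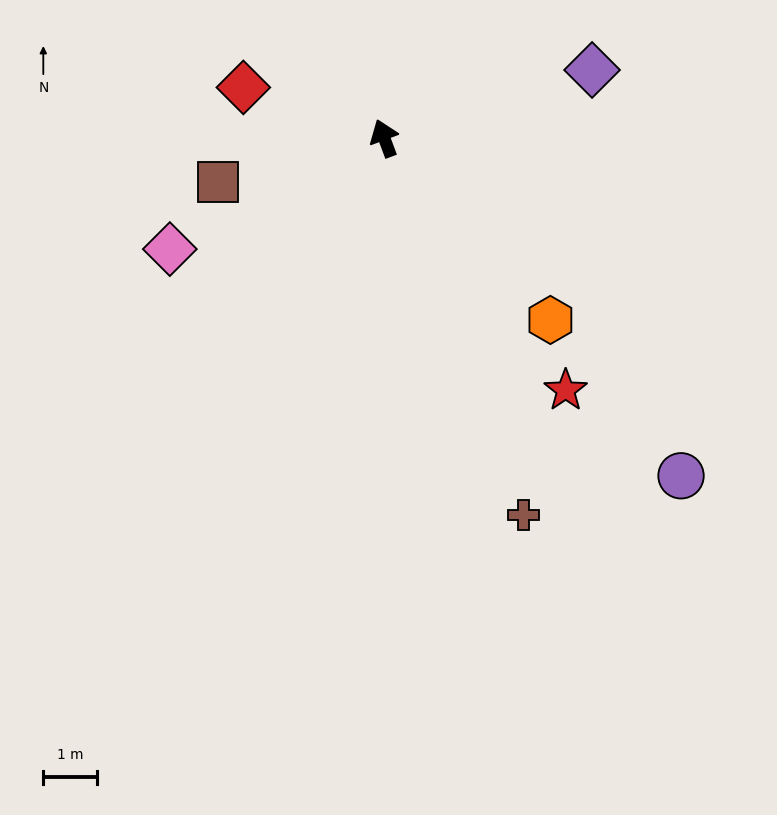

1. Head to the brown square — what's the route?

turn left 84°, forward 3.2 m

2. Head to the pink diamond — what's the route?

turn left 97°, forward 4.5 m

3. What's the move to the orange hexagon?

turn right 158°, forward 4.6 m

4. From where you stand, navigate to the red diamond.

turn left 50°, forward 2.8 m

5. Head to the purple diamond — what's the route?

turn right 92°, forward 4.1 m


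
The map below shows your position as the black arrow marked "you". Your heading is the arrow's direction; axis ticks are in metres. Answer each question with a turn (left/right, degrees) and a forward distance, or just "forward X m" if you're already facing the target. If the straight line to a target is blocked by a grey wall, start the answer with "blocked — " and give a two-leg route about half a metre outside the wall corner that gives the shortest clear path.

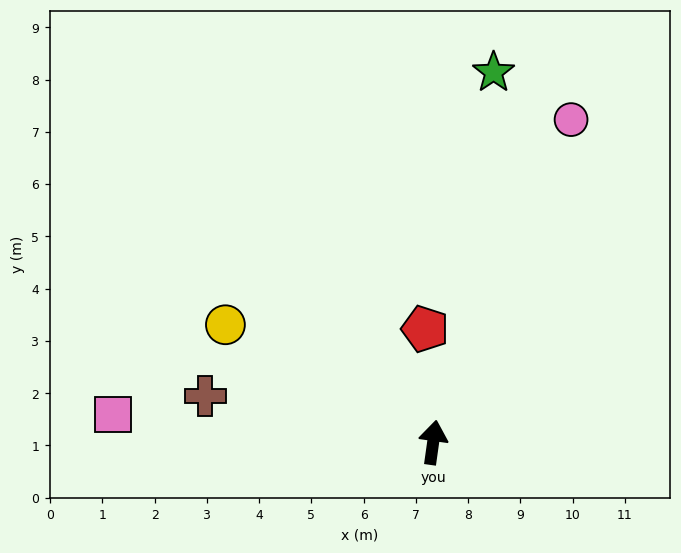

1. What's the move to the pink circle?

turn right 15°, forward 6.7 m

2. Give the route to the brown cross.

turn left 86°, forward 4.4 m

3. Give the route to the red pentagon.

turn left 12°, forward 2.2 m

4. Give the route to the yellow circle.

turn left 68°, forward 4.6 m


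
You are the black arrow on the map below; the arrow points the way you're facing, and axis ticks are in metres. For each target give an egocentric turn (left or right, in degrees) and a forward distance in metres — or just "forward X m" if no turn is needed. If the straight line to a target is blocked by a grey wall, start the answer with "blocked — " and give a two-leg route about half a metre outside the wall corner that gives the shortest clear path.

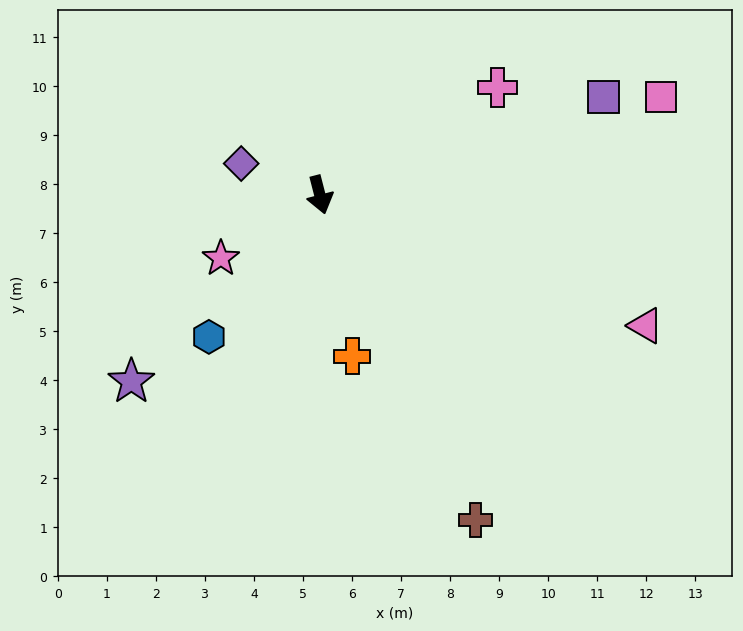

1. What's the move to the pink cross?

turn left 107°, forward 4.2 m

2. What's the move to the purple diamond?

turn right 126°, forward 1.7 m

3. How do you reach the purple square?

turn left 95°, forward 6.1 m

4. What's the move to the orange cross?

turn right 3°, forward 3.4 m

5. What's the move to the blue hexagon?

turn right 52°, forward 3.7 m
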